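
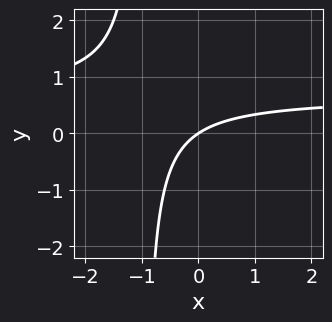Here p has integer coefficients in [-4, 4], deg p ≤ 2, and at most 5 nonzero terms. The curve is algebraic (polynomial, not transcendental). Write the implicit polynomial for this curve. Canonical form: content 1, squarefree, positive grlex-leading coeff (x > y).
3*x*y - 2*x + 3*y

1. Degree: a generic line meets the curve in up to 2 points, so deg p = 2.
2. Checking where it meets the axes: one y-axis crossing is at y = 0; one x-axis crossing is at x = 0.
3. Matching integer coefficients to the picture gives p.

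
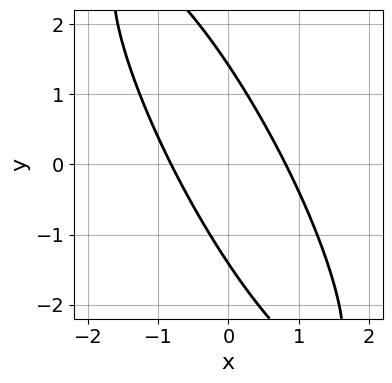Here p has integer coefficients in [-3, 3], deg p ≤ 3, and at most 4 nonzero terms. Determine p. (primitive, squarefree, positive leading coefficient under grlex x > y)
3*x^2 + 3*x*y + y^2 - 2

1. deg p = 2.
2. Solving for integer coefficients yields p as stated.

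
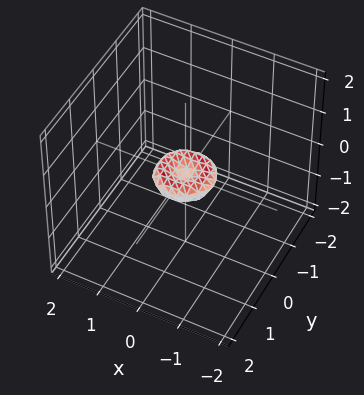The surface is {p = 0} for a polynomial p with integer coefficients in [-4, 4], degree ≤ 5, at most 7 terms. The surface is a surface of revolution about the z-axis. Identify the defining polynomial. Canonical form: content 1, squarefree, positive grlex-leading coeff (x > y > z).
2*x^4 + 4*x^2*y^2 + 2*y^4 - x^2 - y^2 + 3*z^2

(a) The degree is 4 — no degree-3 surface has this shape.
(b) Symmetries: rotational symmetry about the z-axis ⇒ p depends on x, y only through x² + y².
(c) Checking where it meets the axes: it meets the x-axis at x = 0 (among the integer gridlines); a circular section at z = 0 has radius between 0 and 1; one y-axis crossing is at y = 0.
(d) Fitting integer coefficients to these (and the overall shape) gives p.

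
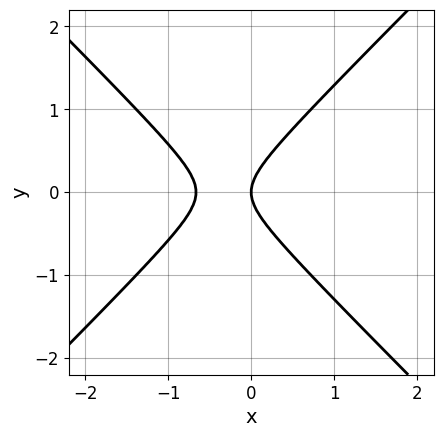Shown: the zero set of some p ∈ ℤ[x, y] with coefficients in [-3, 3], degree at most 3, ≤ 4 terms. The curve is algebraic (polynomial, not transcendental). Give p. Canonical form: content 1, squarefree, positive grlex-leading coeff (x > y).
1. deg p = 2. The shape is more complex than any degree-1 curve.
2. Symmetries: the y ↦ −y reflection is a symmetry, so y appears only in even powers.
3. Against the integer gridlines: it crosses the y-axis at the gridline y = 0; one x-axis crossing is at x = 0.
4. Fitting integer coefficients to these (and the overall shape) gives p.

3*x^2 - 3*y^2 + 2*x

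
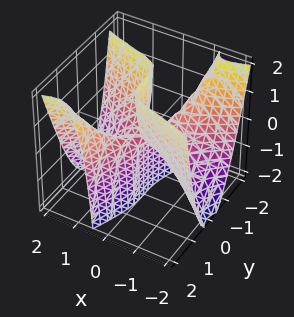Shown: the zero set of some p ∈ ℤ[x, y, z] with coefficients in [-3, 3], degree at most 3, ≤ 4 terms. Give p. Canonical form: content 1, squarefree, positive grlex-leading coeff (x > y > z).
x^3 - 3*x*y^2 + y^3 + 2*x*z

deg p = 3. A generic line meets the surface in up to 3 points.
From the visible intercepts: it crosses the x-axis at the gridline x = 0; it crosses the y-axis at the gridline y = 0.
Together with the visible shape, these determine p as stated. Check: (0, 0, 2) on the z-axis lies on the surface, and p(0, 0, 2) = 0. ✓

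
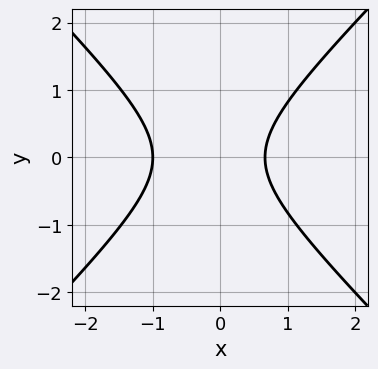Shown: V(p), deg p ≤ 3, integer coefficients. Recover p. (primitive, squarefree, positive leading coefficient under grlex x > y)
First, deg p = 2.
Then, symmetries: the y ↦ −y reflection is a symmetry, so y appears only in even powers.
Then, from the visible intercepts: no y-intercept at any integer in the box; it crosses the x-axis at the gridline x = -1.
Finally, solving for integer coefficients yields p as stated.

3*x^2 - 3*y^2 + x - 2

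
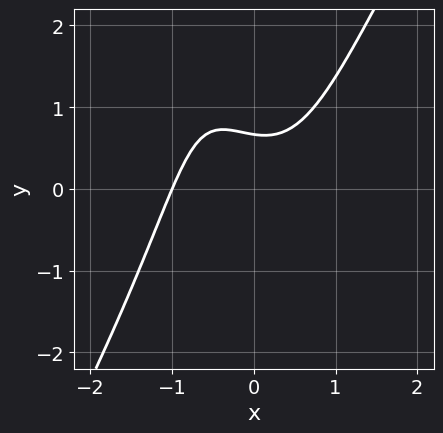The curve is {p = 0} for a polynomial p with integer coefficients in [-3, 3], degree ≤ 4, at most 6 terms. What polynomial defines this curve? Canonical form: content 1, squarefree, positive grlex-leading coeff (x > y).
(a) Degree: no degree-2 curve has this shape, so deg p = 3.
(b) From the visible intercepts: it crosses the x-axis at the gridline x = -1.
(c) Solving for integer coefficients yields p as stated.

3*x^3 - x*y^2 + x^2 - 3*y + 2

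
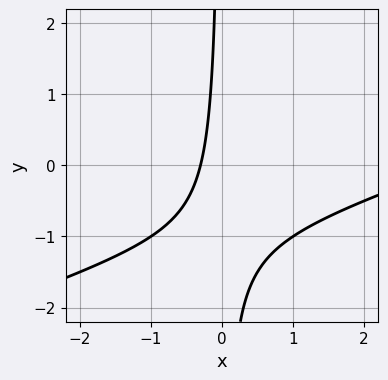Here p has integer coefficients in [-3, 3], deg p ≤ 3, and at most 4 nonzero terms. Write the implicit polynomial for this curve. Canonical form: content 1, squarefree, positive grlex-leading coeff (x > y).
(a) Degree: the shape is more complex than any degree-1 curve, so deg p = 2.
(b) From the axis intercepts and sections: no y-intercept at any integer in the box.
(c) Solving for integer coefficients yields p as stated.

x^2 - 3*x*y - 3*x - 1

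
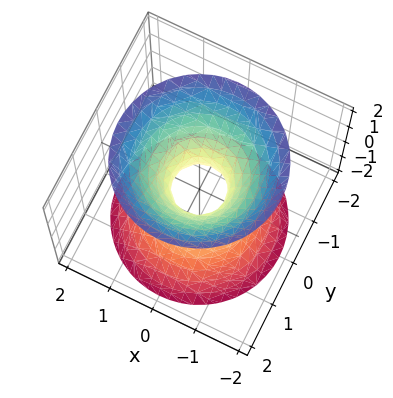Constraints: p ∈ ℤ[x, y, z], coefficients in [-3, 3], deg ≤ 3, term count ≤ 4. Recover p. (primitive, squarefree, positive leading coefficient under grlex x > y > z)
1. Degree: an hourglass — one-sheet hyperboloid; a quadric, so deg p = 2.
2. Symmetries: it's symmetric under z → −z, forcing even powers of z; rotational symmetry about the z-axis ⇒ p depends on x, y only through x² + y².
3. Observable constraints: a circular section at z = 1 has radius exactly 1; the surface avoids every integer z-axis point in the box.
4. Assembling these constraints gives the stated polynomial.

3*x^2 + 3*y^2 - 2*z^2 - 1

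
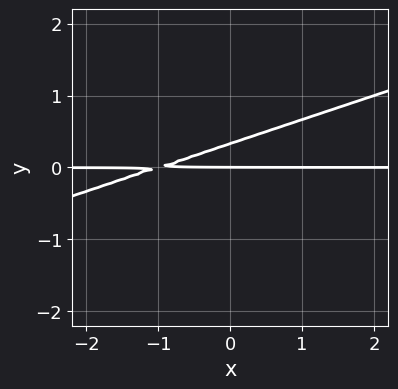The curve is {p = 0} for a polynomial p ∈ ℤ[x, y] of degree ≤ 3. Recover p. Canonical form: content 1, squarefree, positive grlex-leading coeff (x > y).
Degree: a generic line meets the curve in up to 2 points, so deg p = 2.
From the visible intercepts: it crosses the y-axis at the gridline y = 0; the visible x-axis segment lies entirely on the curve.
Assembling these constraints gives the stated polynomial.

x*y - 3*y^2 + y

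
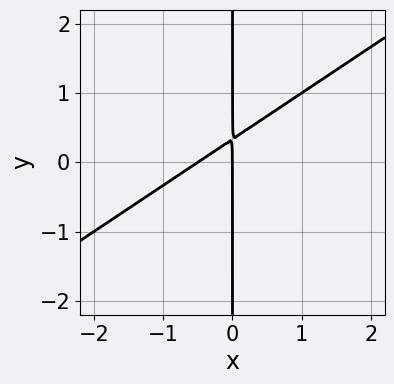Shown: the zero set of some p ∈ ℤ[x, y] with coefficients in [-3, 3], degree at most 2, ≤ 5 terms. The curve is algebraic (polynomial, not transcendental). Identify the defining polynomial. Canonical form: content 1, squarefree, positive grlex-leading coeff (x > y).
1. Degree: a generic line meets the curve in up to 2 points, so deg p = 2.
2. Observable constraints: every point of the y-axis in the box is on the curve; it crosses the x-axis at the gridline x = 0.
3. The integer polynomial consistent with all of this is the stated p.

2*x^2 - 3*x*y + x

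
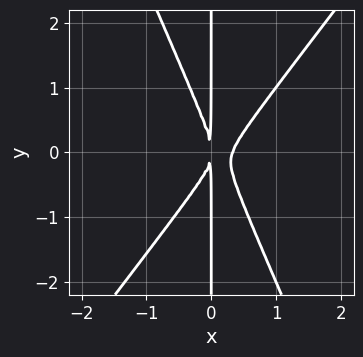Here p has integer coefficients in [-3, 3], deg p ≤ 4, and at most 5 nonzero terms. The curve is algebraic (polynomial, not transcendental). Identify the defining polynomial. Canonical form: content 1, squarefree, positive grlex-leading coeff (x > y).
3*x^3 - x^2*y - x*y^2 - x^2

The degree is 3 — the shape is more complex than any degree-2 curve.
From the visible intercepts: every point of the y-axis in the box is on the curve.
Fitting integer coefficients to these (and the overall shape) gives p.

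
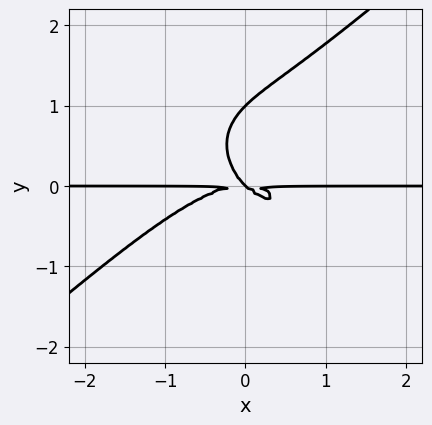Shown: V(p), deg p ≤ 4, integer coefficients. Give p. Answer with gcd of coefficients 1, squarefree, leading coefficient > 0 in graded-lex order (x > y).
2*x^3*y - 3*y^4 + 3*x*y^2 + 3*y^3

(a) The degree is 4 — no degree-3 curve has this shape.
(b) Checking where it meets the axes: the visible x-axis segment lies entirely on the curve; among the integer gridlines, it crosses the y-axis at y ∈ {0, 1}.
(c) Solving for integer coefficients yields p as stated.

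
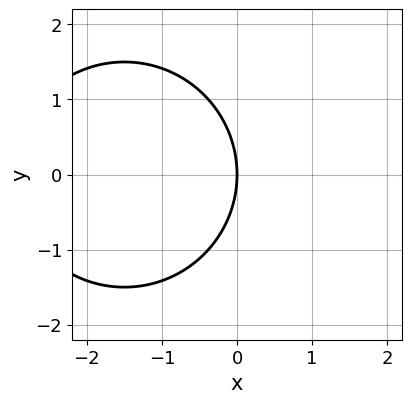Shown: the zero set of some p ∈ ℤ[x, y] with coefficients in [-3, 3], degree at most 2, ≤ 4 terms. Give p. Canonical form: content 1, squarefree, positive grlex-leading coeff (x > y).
1. The degree is 2 — no degree-1 curve has this shape.
2. Symmetries: it's symmetric under y → −y, forcing even powers of y.
3. Checking where it meets the axes: it meets the y-axis at y = 0 (among the integer gridlines); one x-axis crossing is at x = 0.
4. Together with the visible shape, these determine p as stated.

x^2 + y^2 + 3*x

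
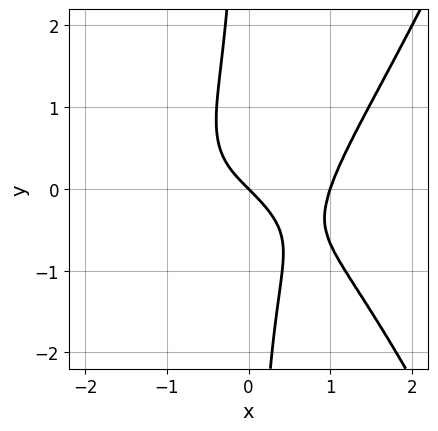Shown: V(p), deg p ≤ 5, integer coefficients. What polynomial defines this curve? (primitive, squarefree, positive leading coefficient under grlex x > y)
2*x^4 - 3*x*y^2 - 2*x - 2*y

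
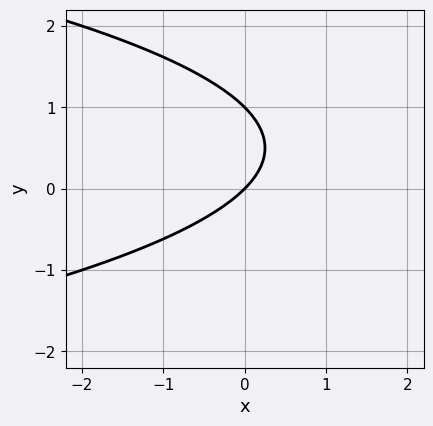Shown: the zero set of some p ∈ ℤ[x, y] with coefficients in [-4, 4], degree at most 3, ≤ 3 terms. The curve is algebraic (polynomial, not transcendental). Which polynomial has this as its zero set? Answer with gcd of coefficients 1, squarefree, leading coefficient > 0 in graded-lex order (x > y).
y^2 + x - y

1. The degree is 2 — the shape is more complex than any degree-1 curve.
2. From the axis intercepts and sections: the y-axis gridline crossings are at y ∈ {0, 1}; it crosses the x-axis at the gridline x = 0.
3. Putting this together gives p.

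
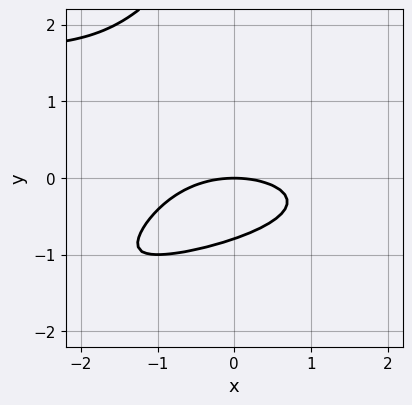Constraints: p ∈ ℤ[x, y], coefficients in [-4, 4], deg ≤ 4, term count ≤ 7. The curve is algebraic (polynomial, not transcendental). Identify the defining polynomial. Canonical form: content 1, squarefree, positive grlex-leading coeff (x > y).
2*x*y^2 - y^3 + x^2 + 3*y^2 + 3*y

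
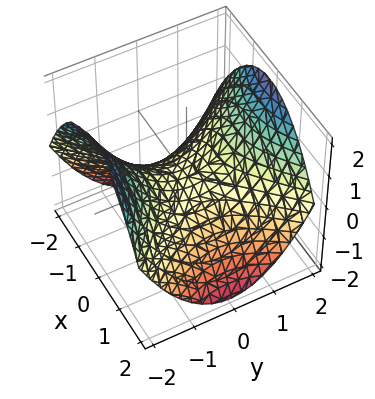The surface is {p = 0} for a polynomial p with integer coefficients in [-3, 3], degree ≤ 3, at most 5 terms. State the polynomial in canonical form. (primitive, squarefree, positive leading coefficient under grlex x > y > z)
x^2 - y^2 + 2*z

First, deg p = 2. A hyperbolic paraboloid; a quadric.
Next, symmetries: mirror symmetry y ↦ −y ⇒ only even powers of y; it's symmetric under x → −x, forcing even powers of x.
Next, checking where it meets the axes: it meets the y-axis at y = 0 (among the integer gridlines); it crosses the z-axis at the gridline z = 0; one x-axis crossing is at x = 0.
Finally, putting this together gives p.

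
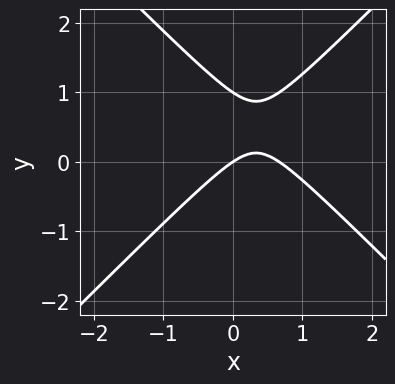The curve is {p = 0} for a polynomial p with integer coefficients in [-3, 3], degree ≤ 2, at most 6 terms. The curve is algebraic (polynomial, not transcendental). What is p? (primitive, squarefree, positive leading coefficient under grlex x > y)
3*x^2 - 3*y^2 - 2*x + 3*y

(a) Degree: no degree-1 curve has this shape, so deg p = 2.
(b) Checking where it meets the axes: it meets the x-axis at x = 0 (among the integer gridlines); the y-axis gridline crossings are at y ∈ {0, 1}.
(c) These observations pin down the coefficients.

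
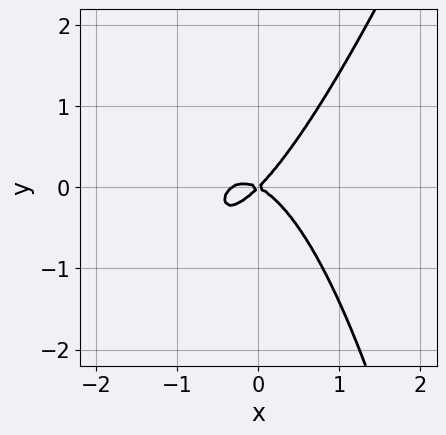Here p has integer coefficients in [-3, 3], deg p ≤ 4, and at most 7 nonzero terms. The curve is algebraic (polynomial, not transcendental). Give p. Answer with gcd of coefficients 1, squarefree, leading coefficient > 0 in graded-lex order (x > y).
3*x^3 - x^2*y + x^2 + x*y - 2*y^2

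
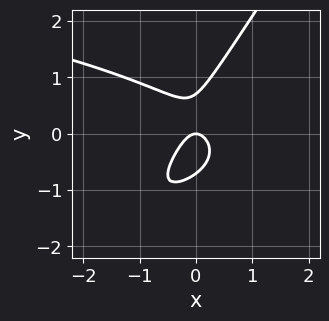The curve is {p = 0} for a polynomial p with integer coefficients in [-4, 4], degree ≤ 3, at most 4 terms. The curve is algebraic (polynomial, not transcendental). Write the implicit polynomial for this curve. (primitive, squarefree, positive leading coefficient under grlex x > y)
3*x*y^2 - 2*y^3 + 3*x^2 + y

The degree is 3 — no degree-2 curve has this shape.
Observable constraints: it meets the x-axis at x = 0 (among the integer gridlines); it meets the y-axis at y = 0 (among the integer gridlines).
Fitting integer coefficients to these (and the overall shape) gives p.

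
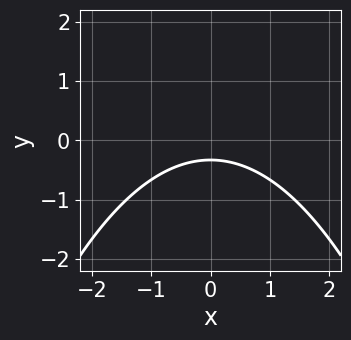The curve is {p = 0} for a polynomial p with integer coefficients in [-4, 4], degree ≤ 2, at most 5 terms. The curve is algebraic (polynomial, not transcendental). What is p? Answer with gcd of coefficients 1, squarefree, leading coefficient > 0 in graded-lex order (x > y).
The degree is 2 — no degree-1 curve has this shape.
Symmetries: the x ↦ −x reflection is a symmetry, so x appears only in even powers.
Reading off the gridlines: it misses every integer gridline on the x-axis.
These observations pin down the coefficients.

x^2 + 3*y + 1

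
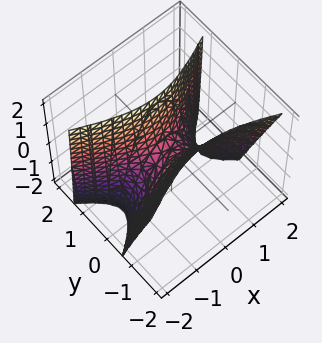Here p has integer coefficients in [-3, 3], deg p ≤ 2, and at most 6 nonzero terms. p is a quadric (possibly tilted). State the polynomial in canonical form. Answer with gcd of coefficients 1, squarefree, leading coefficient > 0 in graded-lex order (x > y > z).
1. deg p = 2. No degree-1 surface has this shape.
2. From the axis intercepts and sections: one y-axis crossing is at y = 0; it meets the z-axis at z = 0 (among the integer gridlines).
3. These observations pin down the coefficients.

x^2 - 3*y^2 - y*z + z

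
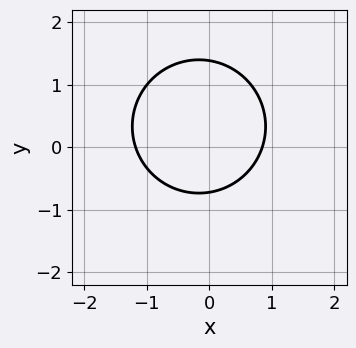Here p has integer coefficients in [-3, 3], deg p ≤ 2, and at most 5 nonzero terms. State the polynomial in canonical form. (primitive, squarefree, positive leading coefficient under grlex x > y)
3*x^2 + 3*y^2 + x - 2*y - 3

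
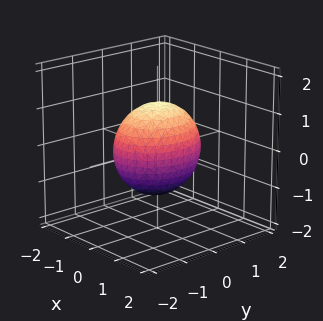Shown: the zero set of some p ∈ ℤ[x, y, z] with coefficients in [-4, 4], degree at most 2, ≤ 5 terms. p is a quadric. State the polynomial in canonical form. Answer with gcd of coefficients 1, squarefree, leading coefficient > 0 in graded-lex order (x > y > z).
Degree: a closed, bounded, convex surface; a quadric, so deg p = 2.
Symmetries: the z ↦ −z reflection is a symmetry, so z appears only in even powers; it's symmetric under x → −x, forcing even powers of x; mirror symmetry y ↦ −y ⇒ only even powers of y.
Checking where it meets the axes: among the integer gridlines, it crosses the x-axis at x ∈ {-1, 1}.
These observations pin down the coefficients.

3*x^2 + 2*y^2 + 2*z^2 - 3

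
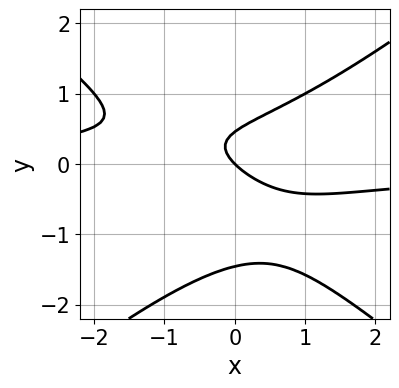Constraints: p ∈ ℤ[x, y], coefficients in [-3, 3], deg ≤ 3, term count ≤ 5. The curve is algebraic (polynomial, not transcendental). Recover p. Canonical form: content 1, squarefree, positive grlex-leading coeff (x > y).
2*x^2*y - 3*y^3 - 3*y^2 + 2*x + 2*y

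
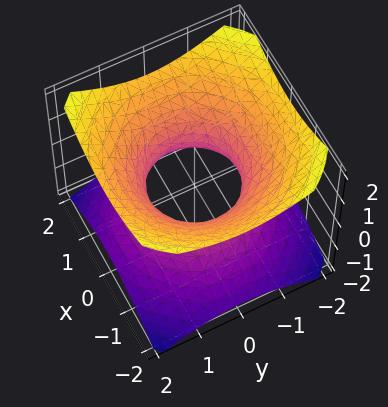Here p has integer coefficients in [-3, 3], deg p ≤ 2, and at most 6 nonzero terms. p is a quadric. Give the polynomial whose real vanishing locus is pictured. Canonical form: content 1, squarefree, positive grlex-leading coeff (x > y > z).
First, the degree is 2 — an hourglass — one-sheet hyperboloid; a quadric.
Then, symmetries: mirror symmetry z ↦ −z ⇒ only even powers of z; the z-axis is an axis of rotation, so x and y enter only as x² + y².
Next, reading off the gridlines: among the integer gridlines, it crosses the y-axis at y ∈ {-1, 1}; the x-axis gridline crossings are at x ∈ {-1, 1}; a circular section at z = -1 has radius between 1 and 2.
Finally, assembling these constraints gives the stated polynomial.

2*x^2 + 2*y^2 - 3*z^2 - 2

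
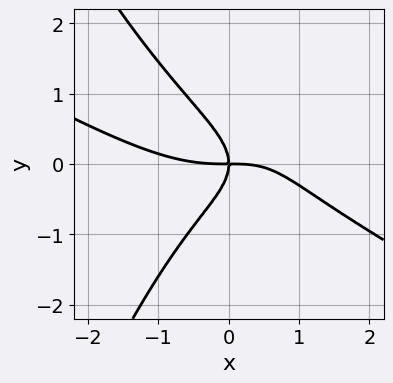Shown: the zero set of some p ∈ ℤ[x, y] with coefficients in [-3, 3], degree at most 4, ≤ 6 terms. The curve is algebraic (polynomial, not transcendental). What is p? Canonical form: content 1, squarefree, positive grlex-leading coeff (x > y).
x^4 + 2*x^3*y - 2*x^2*y + 3*y^3 + 3*x*y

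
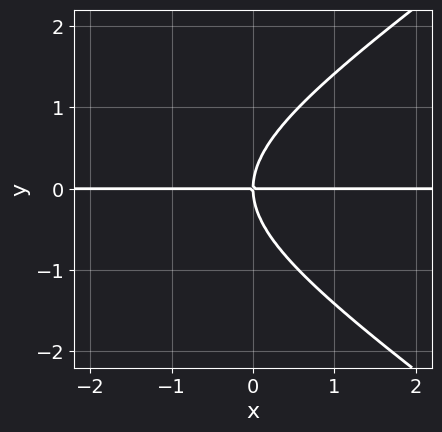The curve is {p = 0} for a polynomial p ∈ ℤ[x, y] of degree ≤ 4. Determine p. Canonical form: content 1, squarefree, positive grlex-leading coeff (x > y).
deg p = 3.
Observable constraints: every point of the x-axis in the box is on the curve; one y-axis crossing is at y = 0.
Matching integer coefficients to the picture gives p.

x^2*y - 2*y^3 + 3*x*y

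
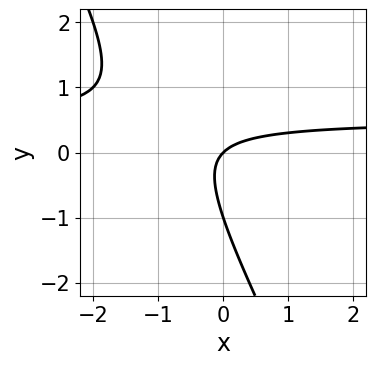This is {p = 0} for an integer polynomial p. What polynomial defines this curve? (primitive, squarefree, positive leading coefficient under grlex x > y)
2*x*y + y^2 - x + y

Degree: a generic line meets the curve in up to 2 points, so deg p = 2.
Reading off the gridlines: the y-axis gridline crossings are at y ∈ {-1, 0}; one x-axis crossing is at x = 0.
Solving for integer coefficients yields p as stated.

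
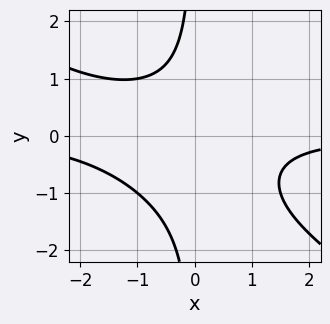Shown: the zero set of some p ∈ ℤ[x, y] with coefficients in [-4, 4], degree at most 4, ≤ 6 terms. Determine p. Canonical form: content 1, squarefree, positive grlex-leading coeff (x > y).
1. deg p = 3. A generic line meets the curve in up to 3 points.
2. From the axis intercepts and sections: the curve avoids every integer x-axis point in the box; the curve avoids every integer y-axis point in the box.
3. Together with the visible shape, these determine p as stated.

2*x^2*y + 3*x*y^2 + 2*x*y + 3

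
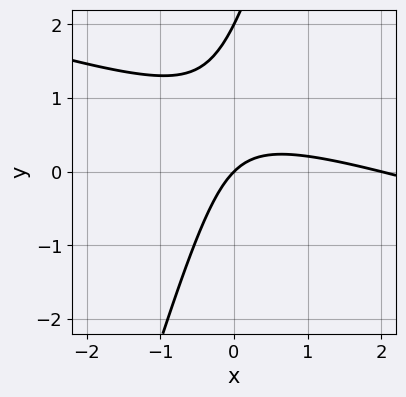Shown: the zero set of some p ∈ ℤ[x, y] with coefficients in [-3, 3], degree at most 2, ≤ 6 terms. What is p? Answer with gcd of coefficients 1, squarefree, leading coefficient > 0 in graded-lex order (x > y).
1. Degree: the shape is more complex than any degree-1 curve, so deg p = 2.
2. Against the integer gridlines: the y-axis gridline crossings are at y ∈ {0, 2}; among the integer gridlines, it crosses the x-axis at x ∈ {0, 2}.
3. The integer polynomial consistent with all of this is the stated p.

x^2 + 3*x*y - y^2 - 2*x + 2*y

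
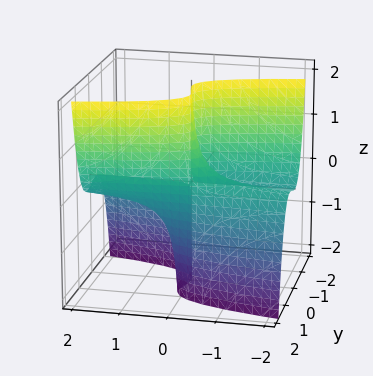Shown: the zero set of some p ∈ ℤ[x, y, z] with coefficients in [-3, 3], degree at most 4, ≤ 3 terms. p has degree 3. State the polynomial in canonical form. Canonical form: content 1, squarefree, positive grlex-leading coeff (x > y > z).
The degree is 3 — the shape is more complex than any degree-2 surface.
Reading off the gridlines: every point of the x-axis in the box is on the surface; every point of the z-axis in the box is on the surface; it crosses the y-axis at the gridline y = 1.
Fitting integer coefficients to these (and the overall shape) gives p.

2*y^3 - x*z - 2*y^2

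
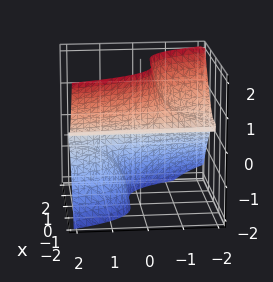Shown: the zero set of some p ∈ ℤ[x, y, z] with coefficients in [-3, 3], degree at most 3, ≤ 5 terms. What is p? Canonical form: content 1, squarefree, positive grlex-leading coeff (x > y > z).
3*x^3 + 3*y*z^2 - x^2 + 2*z

First, deg p = 3. No degree-2 surface has this shape.
Then, observable constraints: it meets the z-axis at z = 0 (among the integer gridlines); one x-axis crossing is at x = 0; every point of the y-axis in the box is on the surface.
Finally, the integer polynomial consistent with all of this is the stated p.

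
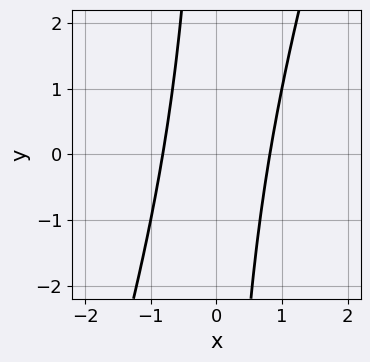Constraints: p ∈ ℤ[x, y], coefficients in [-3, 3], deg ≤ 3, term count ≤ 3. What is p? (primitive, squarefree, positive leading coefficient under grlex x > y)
3*x^2 - x*y - 2

The degree is 2 — a generic line meets the curve in up to 2 points.
Reading off the gridlines: the curve avoids every integer y-axis point in the box.
Fitting integer coefficients to these (and the overall shape) gives p.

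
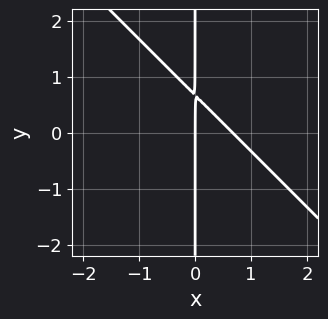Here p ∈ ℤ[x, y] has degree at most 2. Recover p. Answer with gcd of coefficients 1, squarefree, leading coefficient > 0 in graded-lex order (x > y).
First, the degree is 2 — a generic line meets the curve in up to 2 points.
Then, checking where it meets the axes: it meets the x-axis at x = 0 (among the integer gridlines); the visible y-axis segment lies entirely on the curve.
Finally, assembling these constraints gives the stated polynomial.

3*x^2 + 3*x*y - 2*x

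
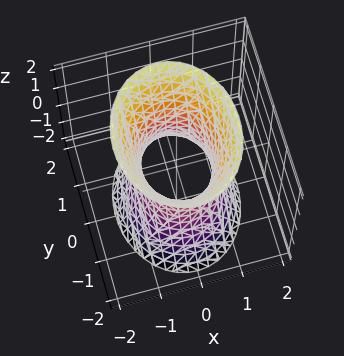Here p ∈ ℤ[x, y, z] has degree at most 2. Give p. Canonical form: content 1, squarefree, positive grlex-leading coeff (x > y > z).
3*x^2 + 2*y^2 - z^2 - 2

(a) The degree is 2 — one connected sheet with a waist; a quadric.
(b) Symmetries: the y ↦ −y reflection is a symmetry, so y appears only in even powers; mirror symmetry z ↦ −z ⇒ only even powers of z; mirror symmetry x ↦ −x ⇒ only even powers of x.
(c) Reading off the gridlines: among the integer gridlines, it crosses the y-axis at y ∈ {-1, 1}; no z-intercept at any integer in the box.
(d) Putting this together gives p.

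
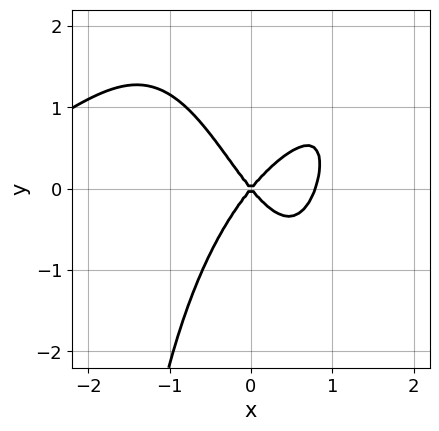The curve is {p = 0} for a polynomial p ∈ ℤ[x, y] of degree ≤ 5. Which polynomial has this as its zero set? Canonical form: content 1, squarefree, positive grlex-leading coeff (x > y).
x^4 - 2*x^3*y + 3*x^3 - 3*x^2 + 2*y^2

1. Degree: no degree-3 curve has this shape, so deg p = 4.
2. From the visible intercepts: it crosses the y-axis at the gridline y = 0; it meets the x-axis at x = 0 (among the integer gridlines).
3. Together with the visible shape, these determine p as stated.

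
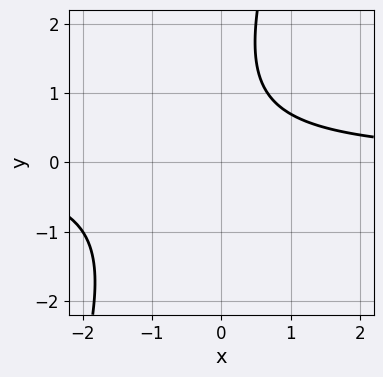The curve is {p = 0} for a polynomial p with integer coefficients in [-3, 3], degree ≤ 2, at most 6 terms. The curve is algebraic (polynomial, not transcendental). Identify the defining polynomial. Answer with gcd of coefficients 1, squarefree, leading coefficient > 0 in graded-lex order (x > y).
3*x*y - y^2 + 2*y - 3

deg p = 2.
Against the integer gridlines: the curve avoids every integer y-axis point in the box; the curve avoids every integer x-axis point in the box.
Matching integer coefficients to the picture gives p.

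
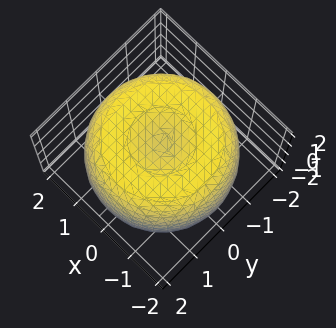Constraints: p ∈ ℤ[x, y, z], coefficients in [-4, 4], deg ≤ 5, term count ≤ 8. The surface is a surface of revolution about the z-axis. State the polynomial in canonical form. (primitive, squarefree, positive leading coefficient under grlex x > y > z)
x^4 + 2*x^2*y^2 + y^4 - 3*x^2 - 3*y^2 + 2*z^2 - 3

1. deg p = 4. No degree-3 surface has this shape.
2. Symmetries: the surface is invariant under rotation about z: p = q(x² + y², z).
3. Reading off the gridlines: a circular section at z = -1 has radius between 1 and 2.
4. Matching integer coefficients to the picture gives p.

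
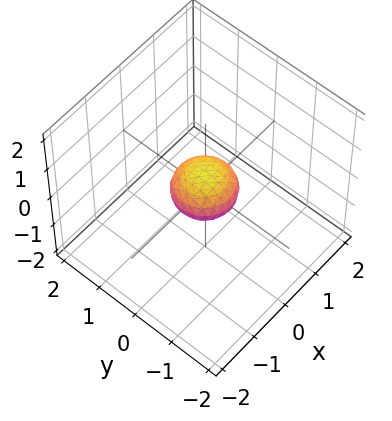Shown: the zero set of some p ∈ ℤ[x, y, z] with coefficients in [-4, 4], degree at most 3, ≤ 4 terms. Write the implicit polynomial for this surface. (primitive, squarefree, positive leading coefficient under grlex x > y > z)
2*x^2 + 2*y^2 + 3*z^2 - 1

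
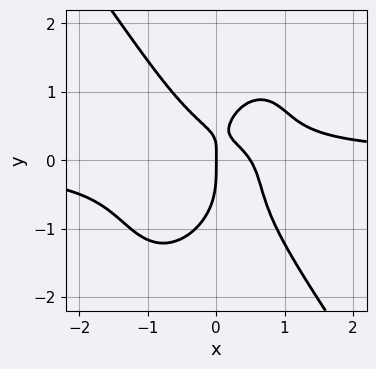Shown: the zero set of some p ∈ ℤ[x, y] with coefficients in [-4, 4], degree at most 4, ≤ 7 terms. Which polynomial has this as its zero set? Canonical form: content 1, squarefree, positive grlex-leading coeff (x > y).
1. The degree is 4 — a generic line meets the curve in up to 4 points.
2. Against the integer gridlines: it meets the y-axis at y = 0 (among the integer gridlines); it crosses the x-axis at the gridline x = 0.
3. Putting this together gives p.

3*x^3*y + y^4 - 2*x^2 - 2*x*y + x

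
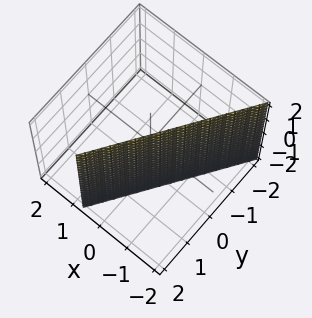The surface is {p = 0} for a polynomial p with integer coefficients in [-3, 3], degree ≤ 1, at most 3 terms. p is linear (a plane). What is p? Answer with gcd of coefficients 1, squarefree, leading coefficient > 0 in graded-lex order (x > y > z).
3*x - 2*y + 2

deg p = 1. Every cross-section is a straight line — this is a plane.
Observable constraints: it misses every integer gridline on the z-axis; it meets the y-axis at y = 1 (among the integer gridlines).
Together with the visible shape, these determine p as stated.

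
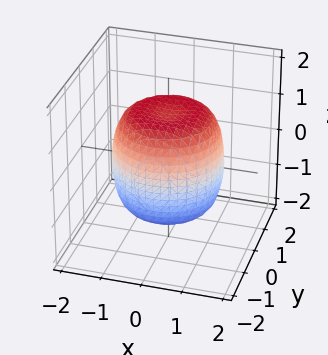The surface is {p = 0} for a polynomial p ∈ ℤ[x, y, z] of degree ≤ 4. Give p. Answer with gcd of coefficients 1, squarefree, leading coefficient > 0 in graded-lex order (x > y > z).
deg p = 4.
By symmetry, every cross-section ⟂ z is a circle, so x, y appear only via x² + y².
Observable constraints: a circular section at z = -1 has radius between 1 and 2.
The integer polynomial consistent with all of this is the stated p.

2*x^4 + 4*x^2*y^2 + 2*y^4 - 2*x^2 - 2*y^2 + 2*z^2 - 3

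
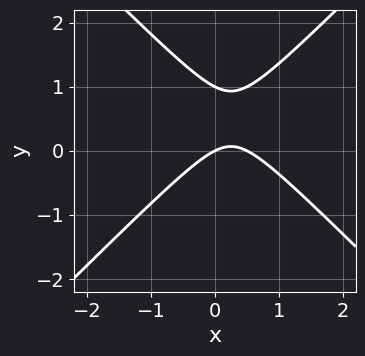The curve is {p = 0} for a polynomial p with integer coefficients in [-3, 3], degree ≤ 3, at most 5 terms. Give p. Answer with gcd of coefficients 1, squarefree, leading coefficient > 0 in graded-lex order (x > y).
2*x^2 - 2*y^2 - x + 2*y

1. deg p = 2. The shape is more complex than any degree-1 curve.
2. Observable constraints: the y-axis gridline crossings are at y ∈ {0, 1}; one x-axis crossing is at x = 0.
3. The integer polynomial consistent with all of this is the stated p.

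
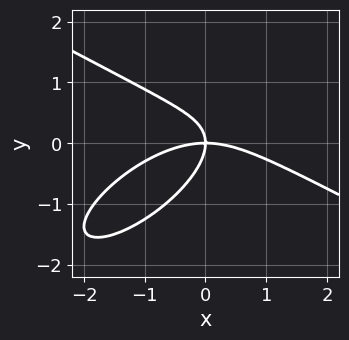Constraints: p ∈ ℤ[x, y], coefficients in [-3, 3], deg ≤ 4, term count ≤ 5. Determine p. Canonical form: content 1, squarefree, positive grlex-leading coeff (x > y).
1. deg p = 3. The shape is more complex than any degree-2 curve.
2. Against the integer gridlines: it crosses the y-axis at the gridline y = 0; one x-axis crossing is at x = 0.
3. The integer polynomial consistent with all of this is the stated p.

x^3 - 2*x*y^2 + 3*y^3 + 3*x*y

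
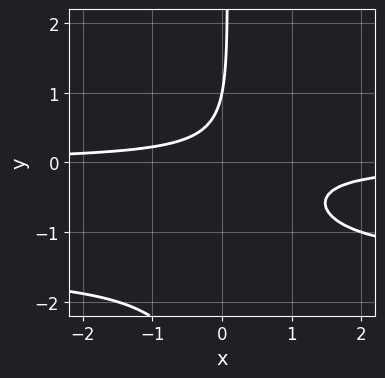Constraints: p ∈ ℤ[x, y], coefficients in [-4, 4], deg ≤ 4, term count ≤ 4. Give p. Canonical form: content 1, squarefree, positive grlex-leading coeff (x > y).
The degree is 3 — the shape is more complex than any degree-2 curve.
From the visible intercepts: one y-axis crossing is at y = 1; it misses every integer gridline on the x-axis.
These observations pin down the coefficients.

2*x*y^2 + 3*x*y - y + 1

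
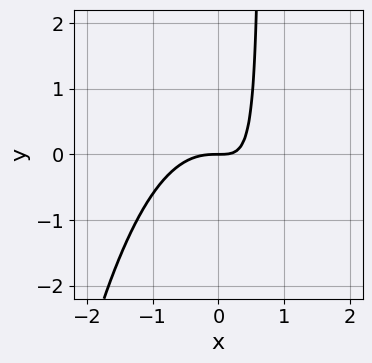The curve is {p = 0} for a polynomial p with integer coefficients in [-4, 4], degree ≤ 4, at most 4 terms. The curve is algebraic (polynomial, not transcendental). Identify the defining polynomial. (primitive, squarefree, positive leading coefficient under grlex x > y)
3*x^3 + 3*x*y - 2*y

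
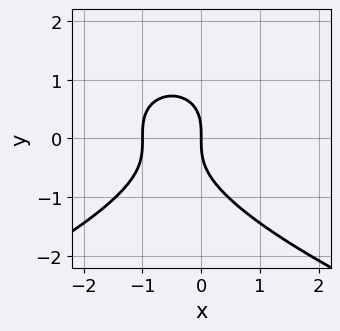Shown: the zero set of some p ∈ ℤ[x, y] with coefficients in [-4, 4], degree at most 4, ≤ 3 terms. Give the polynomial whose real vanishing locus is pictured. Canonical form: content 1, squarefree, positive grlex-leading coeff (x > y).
First, the degree is 3 — a generic line meets the curve in up to 3 points.
Then, from the visible intercepts: among the integer gridlines, it crosses the x-axis at x ∈ {-1, 0}; one y-axis crossing is at y = 0.
Finally, solving for integer coefficients yields p as stated.

2*y^3 + 3*x^2 + 3*x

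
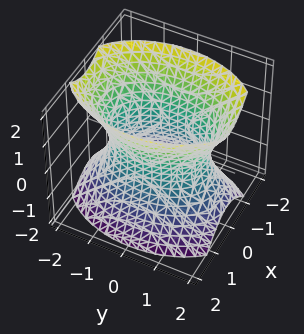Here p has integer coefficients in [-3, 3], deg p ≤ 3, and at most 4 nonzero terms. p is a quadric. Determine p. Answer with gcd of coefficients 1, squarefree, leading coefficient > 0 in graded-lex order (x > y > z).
The degree is 2 — one connected sheet with a waist; a quadric.
Symmetries: it's symmetric under y → −y, forcing even powers of y; the z ↦ −z reflection is a symmetry, so z appears only in even powers; it's symmetric under x → −x, forcing even powers of x.
Observable constraints: the surface avoids every integer z-axis point in the box; the x-axis gridline crossings are at x ∈ {-1, 1}.
Putting this together gives p.

2*x^2 + y^2 - z^2 - 2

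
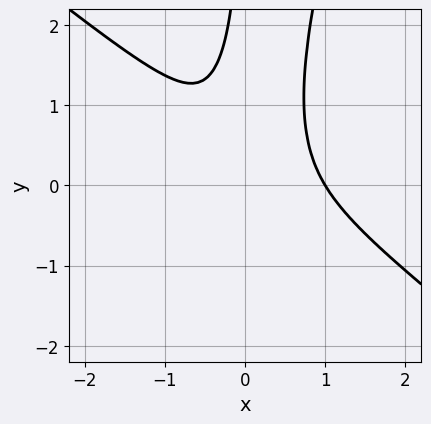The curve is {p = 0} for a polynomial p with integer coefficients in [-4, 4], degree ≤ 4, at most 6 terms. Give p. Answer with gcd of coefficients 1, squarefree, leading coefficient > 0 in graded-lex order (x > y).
1. deg p = 3. No degree-2 curve has this shape.
2. Reading off the gridlines: the curve avoids every integer y-axis point in the box; one x-axis crossing is at x = 1.
3. Together with the visible shape, these determine p as stated.

3*x^3 + 3*x^2*y - x*y^2 - 2*x^2 - 1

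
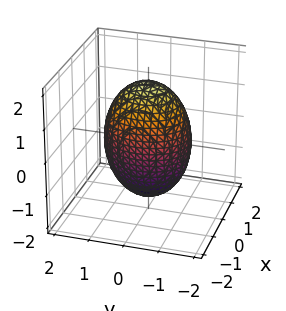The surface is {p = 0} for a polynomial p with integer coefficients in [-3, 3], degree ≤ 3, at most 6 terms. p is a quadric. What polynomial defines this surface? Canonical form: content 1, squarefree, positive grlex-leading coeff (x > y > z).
3*x^2 + 2*y^2 + z^2 - 3

First, deg p = 2. Bounded and convex; a quadric.
Next, symmetries: mirror symmetry x ↦ −x ⇒ only even powers of x; mirror symmetry y ↦ −y ⇒ only even powers of y; mirror symmetry z ↦ −z ⇒ only even powers of z.
Then, checking where it meets the axes: the x-axis gridline crossings are at x ∈ {-1, 1}.
Finally, assembling these constraints gives the stated polynomial.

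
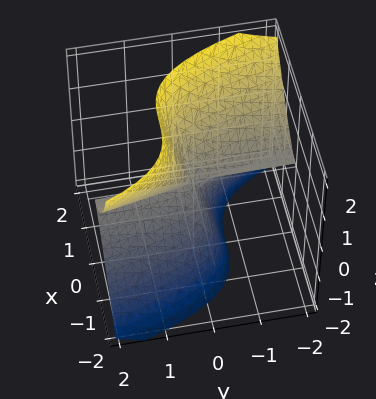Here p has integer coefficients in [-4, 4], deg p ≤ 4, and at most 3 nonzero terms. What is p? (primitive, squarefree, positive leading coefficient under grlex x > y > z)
(a) deg p = 3.
(b) Reading off the gridlines: it meets the z-axis at z = 0 (among the integer gridlines); the visible y-axis segment lies entirely on the surface; it crosses the x-axis at the gridline x = 0.
(c) Solving for integer coefficients yields p as stated.

3*x^3 + 3*y*z^2 - z^3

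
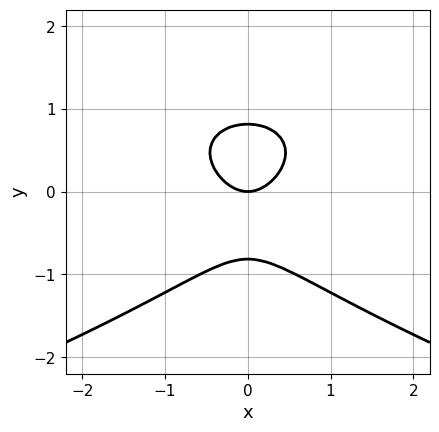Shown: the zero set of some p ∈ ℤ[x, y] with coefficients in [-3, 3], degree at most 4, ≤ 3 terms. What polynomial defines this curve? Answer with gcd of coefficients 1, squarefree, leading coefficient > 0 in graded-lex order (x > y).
1. The degree is 3 — the shape is more complex than any degree-2 curve.
2. Symmetries: the x ↦ −x reflection is a symmetry, so x appears only in even powers.
3. From the axis intercepts and sections: one y-axis crossing is at y = 0; one x-axis crossing is at x = 0.
4. Together with the visible shape, these determine p as stated.

3*y^3 + 3*x^2 - 2*y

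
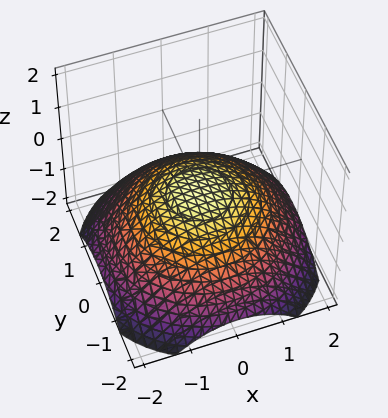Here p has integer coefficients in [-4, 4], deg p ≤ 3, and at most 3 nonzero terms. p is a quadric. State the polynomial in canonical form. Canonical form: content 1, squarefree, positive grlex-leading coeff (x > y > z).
x^2 + y^2 + 3*z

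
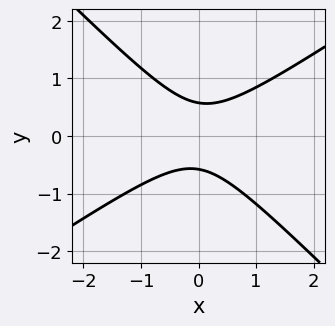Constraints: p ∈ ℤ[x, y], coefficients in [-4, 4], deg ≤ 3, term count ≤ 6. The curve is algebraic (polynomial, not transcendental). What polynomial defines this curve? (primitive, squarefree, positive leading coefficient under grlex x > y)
1. The degree is 2 — a generic line meets the curve in up to 2 points.
2. Reading off the gridlines: the curve avoids every integer x-axis point in the box.
3. Fitting integer coefficients to these (and the overall shape) gives p.

2*x^2 - x*y - 3*y^2 + 1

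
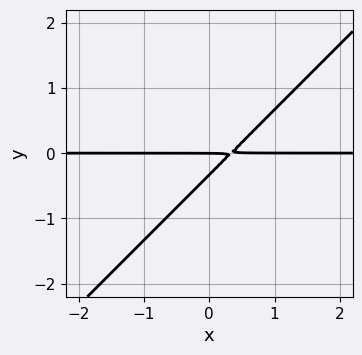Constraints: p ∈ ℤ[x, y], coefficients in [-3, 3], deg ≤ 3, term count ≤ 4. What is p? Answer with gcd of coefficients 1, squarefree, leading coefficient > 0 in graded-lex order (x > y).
3*x*y - 3*y^2 - y

Degree: no degree-1 curve has this shape, so deg p = 2.
Against the integer gridlines: it meets the y-axis at y = 0 (among the integer gridlines); the visible x-axis segment lies entirely on the curve.
Matching integer coefficients to the picture gives p.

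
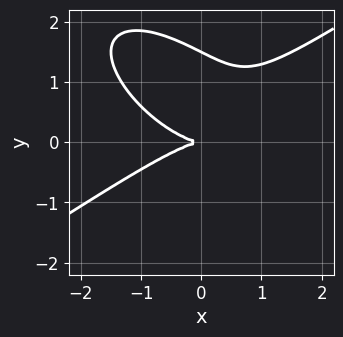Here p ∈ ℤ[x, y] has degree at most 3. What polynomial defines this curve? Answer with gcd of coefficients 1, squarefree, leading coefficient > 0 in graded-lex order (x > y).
1. The degree is 3 — a generic line meets the curve in up to 3 points.
2. Reading off the gridlines: it meets the x-axis at x = 0 (among the integer gridlines); it meets the y-axis at y = 0 (among the integer gridlines).
3. Together with the visible shape, these determine p as stated.

x^3 - x*y^2 - 2*y^3 + 3*y^2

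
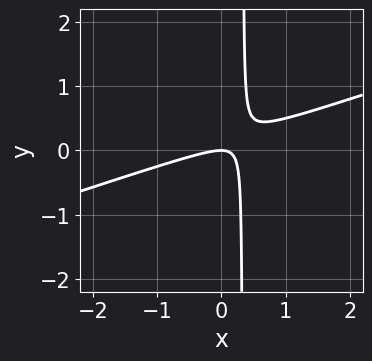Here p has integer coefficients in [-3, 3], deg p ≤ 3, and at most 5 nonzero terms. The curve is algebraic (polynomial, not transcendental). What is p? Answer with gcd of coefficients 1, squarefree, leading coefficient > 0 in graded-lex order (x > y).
First, degree: no degree-1 curve has this shape, so deg p = 2.
Next, observable constraints: it crosses the y-axis at the gridline y = 0; it crosses the x-axis at the gridline x = 0.
Finally, solving for integer coefficients yields p as stated.

x^2 - 3*x*y + y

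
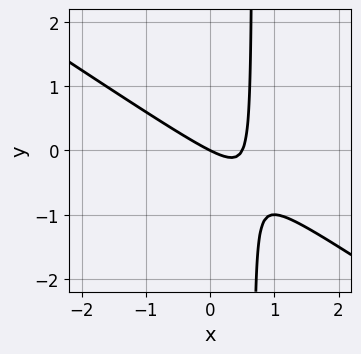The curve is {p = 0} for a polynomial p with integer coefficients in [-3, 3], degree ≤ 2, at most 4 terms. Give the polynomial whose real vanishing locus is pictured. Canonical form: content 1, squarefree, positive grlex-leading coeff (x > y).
2*x^2 + 3*x*y - x - 2*y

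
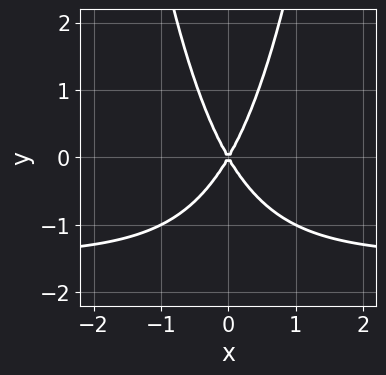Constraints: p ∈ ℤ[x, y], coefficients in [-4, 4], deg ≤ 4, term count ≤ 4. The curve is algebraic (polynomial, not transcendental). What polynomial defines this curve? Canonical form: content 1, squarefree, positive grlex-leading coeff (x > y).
2*x^2*y + 3*x^2 - y^2

First, the degree is 3 — a generic line meets the curve in up to 3 points.
Then, symmetries: it's symmetric under x → −x, forcing even powers of x.
Then, against the integer gridlines: it meets the x-axis at x = 0 (among the integer gridlines); one y-axis crossing is at y = 0.
Finally, putting this together gives p.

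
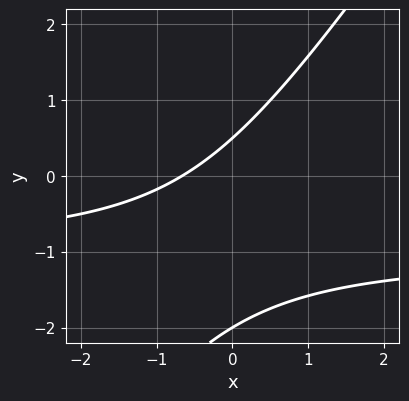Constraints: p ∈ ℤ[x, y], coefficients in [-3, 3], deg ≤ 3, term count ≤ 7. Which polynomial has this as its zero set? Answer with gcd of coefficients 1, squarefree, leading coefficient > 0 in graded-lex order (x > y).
3*x*y - 2*y^2 + 3*x - 3*y + 2

First, the degree is 2 — the shape is more complex than any degree-1 curve.
Then, observable constraints: one y-axis crossing is at y = -2.
Finally, putting this together gives p.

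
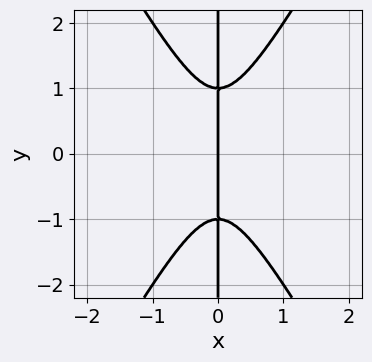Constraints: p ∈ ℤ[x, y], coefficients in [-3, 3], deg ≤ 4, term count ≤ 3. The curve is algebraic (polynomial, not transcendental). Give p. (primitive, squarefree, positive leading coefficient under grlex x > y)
Degree: a generic line meets the curve in up to 3 points, so deg p = 3.
Symmetries: mirror symmetry y ↦ −y ⇒ only even powers of y.
From the visible intercepts: it meets the x-axis at x = 0 (among the integer gridlines); every point of the y-axis in the box is on the curve.
Together with the visible shape, these determine p as stated.

3*x^3 - x*y^2 + x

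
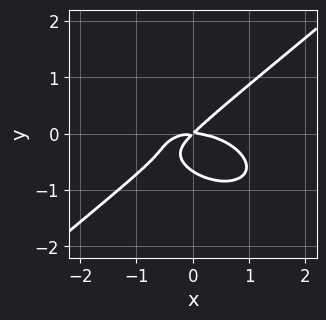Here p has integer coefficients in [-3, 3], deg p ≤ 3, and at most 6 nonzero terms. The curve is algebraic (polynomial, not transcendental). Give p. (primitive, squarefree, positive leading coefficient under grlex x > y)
x^3 + x*y^2 - 3*y^3 + 2*x*y - 2*y^2

First, deg p = 3.
Next, observable constraints: one y-axis crossing is at y = 0; it meets the x-axis at x = 0 (among the integer gridlines).
Finally, matching integer coefficients to the picture gives p.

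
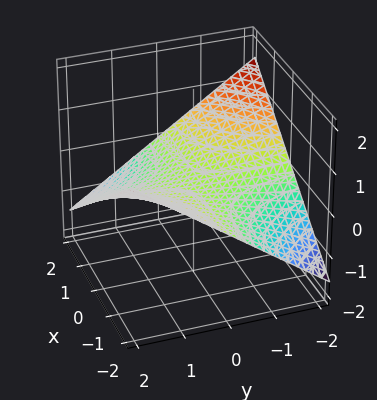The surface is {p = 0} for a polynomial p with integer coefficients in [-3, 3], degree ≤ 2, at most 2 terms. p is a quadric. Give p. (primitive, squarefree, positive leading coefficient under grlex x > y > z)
1. deg p = 2. A saddle surface; a quadric.
2. Reading off the gridlines: it meets the z-axis at z = 0 (among the integer gridlines); the visible y-axis segment lies entirely on the surface; the visible x-axis segment lies entirely on the surface.
3. These observations pin down the coefficients.

x*y + 3*z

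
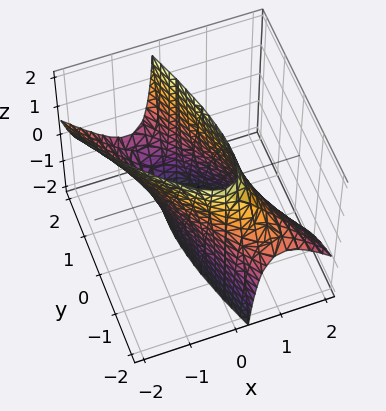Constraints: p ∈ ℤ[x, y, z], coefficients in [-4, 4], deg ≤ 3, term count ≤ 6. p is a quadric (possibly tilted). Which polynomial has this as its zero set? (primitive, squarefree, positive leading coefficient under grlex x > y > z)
3*x^2 + 3*x*y + 2*x*z + y^2 - 2

First, degree: a generic line meets the surface in up to 2 points, so deg p = 2.
Next, from the axis intercepts and sections: no z-intercept at any integer in the box.
Finally, these observations pin down the coefficients.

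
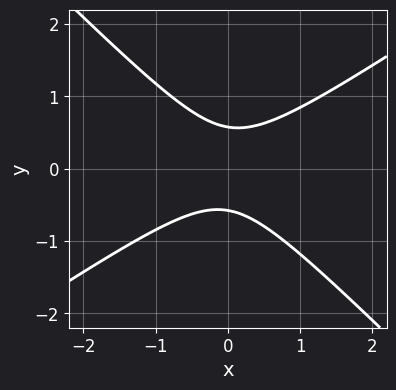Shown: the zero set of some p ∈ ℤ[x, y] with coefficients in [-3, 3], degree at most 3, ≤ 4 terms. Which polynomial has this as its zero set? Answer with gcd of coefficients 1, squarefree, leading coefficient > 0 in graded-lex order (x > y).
2*x^2 - x*y - 3*y^2 + 1

First, deg p = 2.
Then, observable constraints: the curve avoids every integer x-axis point in the box.
Finally, these observations pin down the coefficients.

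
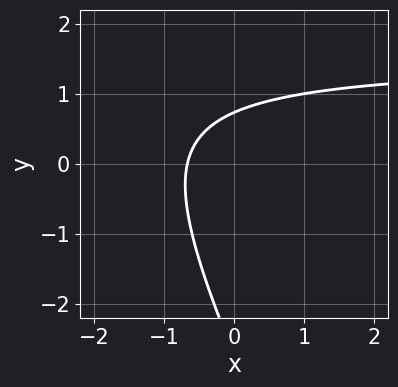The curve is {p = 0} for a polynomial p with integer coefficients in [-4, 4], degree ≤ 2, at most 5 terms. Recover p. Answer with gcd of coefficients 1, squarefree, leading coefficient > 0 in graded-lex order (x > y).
2*x*y + y^2 - 3*x + 2*y - 2

deg p = 2. No degree-1 curve has this shape.
Solving for integer coefficients yields p as stated.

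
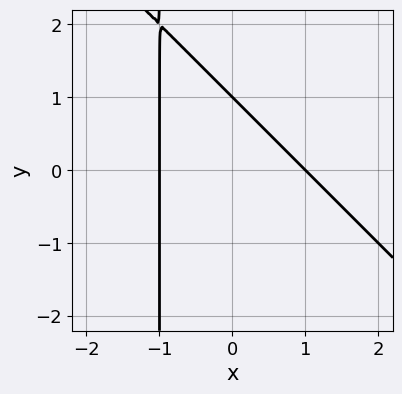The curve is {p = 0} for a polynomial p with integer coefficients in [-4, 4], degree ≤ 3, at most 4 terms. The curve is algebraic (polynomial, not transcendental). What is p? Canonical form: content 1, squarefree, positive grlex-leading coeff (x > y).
x^2 + x*y + y - 1

Degree: no degree-1 curve has this shape, so deg p = 2.
From the visible intercepts: it meets the y-axis at y = 1 (among the integer gridlines); among the integer gridlines, it crosses the x-axis at x ∈ {-1, 1}.
Matching integer coefficients to the picture gives p.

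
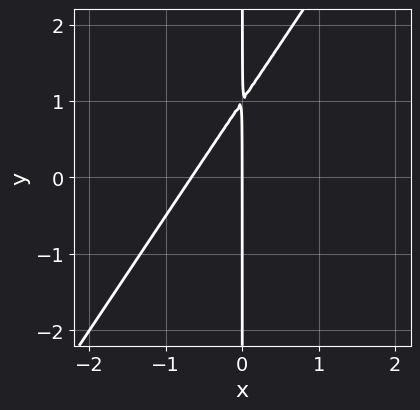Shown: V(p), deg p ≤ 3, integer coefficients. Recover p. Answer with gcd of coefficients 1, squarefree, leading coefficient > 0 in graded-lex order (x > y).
(a) deg p = 2.
(b) Reading off the gridlines: the visible y-axis segment lies entirely on the curve; it meets the x-axis at x = 0 (among the integer gridlines).
(c) The integer polynomial consistent with all of this is the stated p.

3*x^2 - 2*x*y + 2*x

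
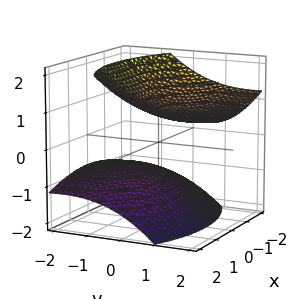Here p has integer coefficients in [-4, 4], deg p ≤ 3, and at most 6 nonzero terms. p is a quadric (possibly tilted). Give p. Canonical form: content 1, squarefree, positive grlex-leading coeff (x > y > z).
x^2 + y^2 - 3*y*z - 3*z^2 + 3

(a) I count 2 distinct pieces. Treating them together as one polynomial.
(b) Degree: the shape is more complex than any degree-1 surface, so deg p = 2.
(c) Observable constraints: it misses every integer gridline on the x-axis; the surface avoids every integer y-axis point in the box; the z-axis gridline crossings are at z ∈ {-1, 1}.
(d) Matching integer coefficients to the picture gives p.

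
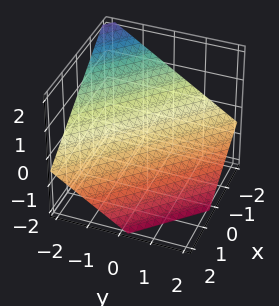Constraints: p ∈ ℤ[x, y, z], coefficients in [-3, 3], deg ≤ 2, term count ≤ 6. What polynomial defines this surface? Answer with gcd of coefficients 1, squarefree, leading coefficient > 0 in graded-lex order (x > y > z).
2*x + 2*y + 3*z + 2

(a) The degree is 1 — the surface is flat (a plane).
(b) Against the integer gridlines: one y-axis crossing is at y = -1; one x-axis crossing is at x = -1.
(c) Matching integer coefficients to the picture gives p.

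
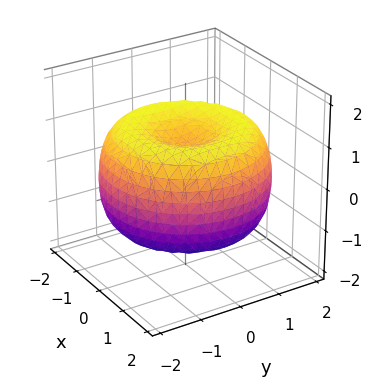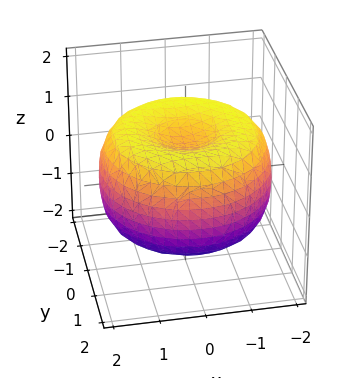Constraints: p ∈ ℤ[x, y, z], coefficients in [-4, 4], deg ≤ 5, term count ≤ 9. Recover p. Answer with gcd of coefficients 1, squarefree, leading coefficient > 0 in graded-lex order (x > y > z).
x^4 + 2*x^2*y^2 + y^4 - 3*x^2 - 3*y^2 + 3*z^2 - 2

1. Degree: no degree-3 surface has this shape, so deg p = 4.
2. Symmetries: the z-axis is an axis of rotation, so x and y enter only as x² + y².
3. Observable constraints: a circular section at z = 1 has radius between 0 and 1.
4. These observations pin down the coefficients.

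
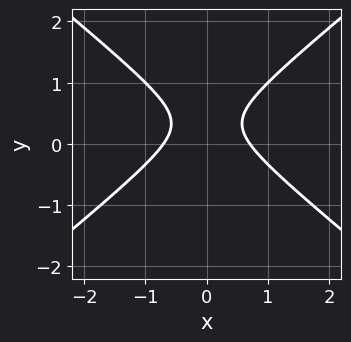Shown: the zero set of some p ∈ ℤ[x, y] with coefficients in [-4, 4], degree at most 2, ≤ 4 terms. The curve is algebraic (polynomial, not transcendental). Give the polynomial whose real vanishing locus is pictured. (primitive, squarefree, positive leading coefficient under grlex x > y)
2*x^2 - 3*y^2 + 2*y - 1

(a) deg p = 2. The shape is more complex than any degree-1 curve.
(b) Symmetries: mirror symmetry x ↦ −x ⇒ only even powers of x.
(c) Checking where it meets the axes: it misses every integer gridline on the y-axis.
(d) Putting this together gives p.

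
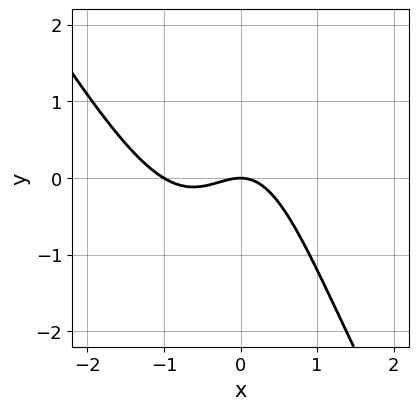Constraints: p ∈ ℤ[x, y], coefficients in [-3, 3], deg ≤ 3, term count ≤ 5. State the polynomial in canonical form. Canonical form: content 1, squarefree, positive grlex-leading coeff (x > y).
deg p = 3. The shape is more complex than any degree-2 curve.
Checking where it meets the axes: one y-axis crossing is at y = 0; among the integer gridlines, it crosses the x-axis at x ∈ {-1, 0}.
Fitting integer coefficients to these (and the overall shape) gives p.

3*x^3 + 2*x^2*y + 3*x^2 + 3*y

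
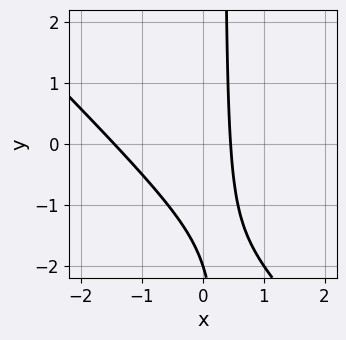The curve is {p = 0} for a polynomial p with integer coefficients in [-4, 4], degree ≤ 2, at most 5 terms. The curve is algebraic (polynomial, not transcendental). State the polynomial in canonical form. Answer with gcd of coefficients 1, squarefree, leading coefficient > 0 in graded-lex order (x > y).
1. The degree is 2 — a generic line meets the curve in up to 2 points.
2. From the axis intercepts and sections: it meets the y-axis at y = -2 (among the integer gridlines).
3. Assembling these constraints gives the stated polynomial.

3*x^2 + 3*x*y + 3*x - y - 2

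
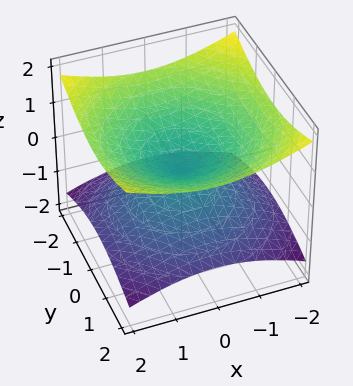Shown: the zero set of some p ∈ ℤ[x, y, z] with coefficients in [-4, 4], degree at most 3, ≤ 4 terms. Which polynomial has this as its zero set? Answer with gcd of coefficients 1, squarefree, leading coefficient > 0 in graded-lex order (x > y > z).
The degree is 2 — two nappes meeting at a single point; a quadric.
By symmetry, the surface is invariant under rotation about z: p = q(x² + y², z); the z ↦ −z reflection is a symmetry, so z appears only in even powers.
From the axis intercepts and sections: it crosses the x-axis at the gridline x = 0; it meets the z-axis at z = 0 (among the integer gridlines); it meets the y-axis at y = 0 (among the integer gridlines).
Putting this together gives p.

x^2 + y^2 - 3*z^2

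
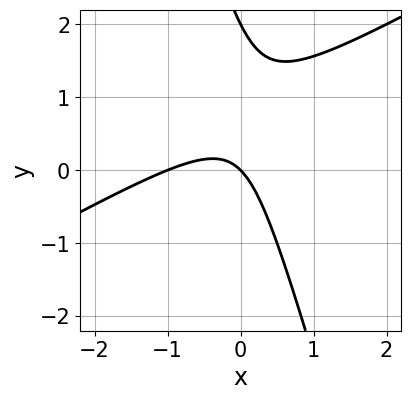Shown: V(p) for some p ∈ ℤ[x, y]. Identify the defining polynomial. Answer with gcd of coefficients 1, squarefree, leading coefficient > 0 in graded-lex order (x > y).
1. deg p = 2.
2. From the axis intercepts and sections: among the integer gridlines, it crosses the x-axis at x ∈ {-1, 0}; among the integer gridlines, it crosses the y-axis at y ∈ {0, 2}.
3. Solving for integer coefficients yields p as stated.

2*x^2 - 3*x*y - y^2 + 2*x + 2*y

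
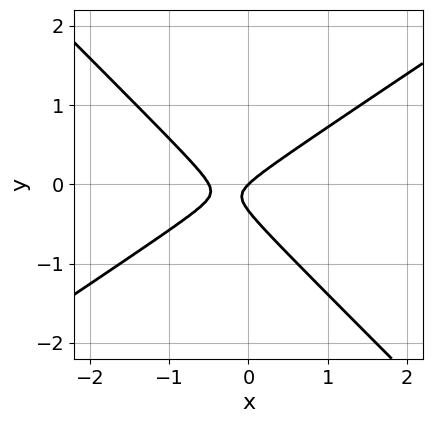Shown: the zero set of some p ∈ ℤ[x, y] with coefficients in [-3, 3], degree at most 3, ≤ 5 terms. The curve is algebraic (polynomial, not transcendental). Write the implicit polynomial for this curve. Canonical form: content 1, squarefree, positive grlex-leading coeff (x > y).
First, the degree is 2 — the shape is more complex than any degree-1 curve.
Next, from the visible intercepts: it crosses the y-axis at the gridline y = 0; one x-axis crossing is at x = 0.
Finally, matching integer coefficients to the picture gives p.

2*x^2 - x*y - 3*y^2 + x - y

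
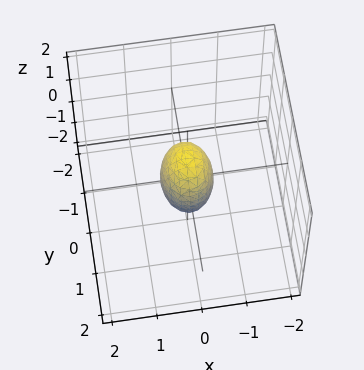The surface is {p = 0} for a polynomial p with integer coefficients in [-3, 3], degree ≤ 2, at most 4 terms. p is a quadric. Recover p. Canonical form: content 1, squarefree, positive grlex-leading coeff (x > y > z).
3*x^2 + 2*y^2 + z^2 - 1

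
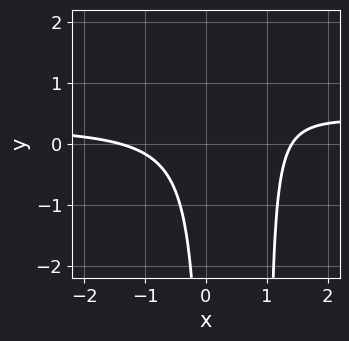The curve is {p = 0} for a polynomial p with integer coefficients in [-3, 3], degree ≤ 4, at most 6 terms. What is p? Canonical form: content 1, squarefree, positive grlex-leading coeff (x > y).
3*x^2*y - x^2 - 3*x*y + 2

1. deg p = 3. The shape is more complex than any degree-2 curve.
2. From the visible intercepts: it misses every integer gridline on the y-axis.
3. Together with the visible shape, these determine p as stated.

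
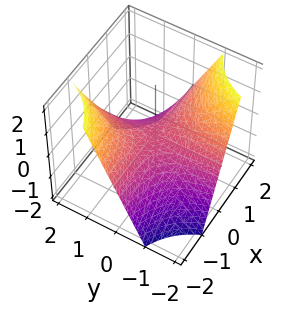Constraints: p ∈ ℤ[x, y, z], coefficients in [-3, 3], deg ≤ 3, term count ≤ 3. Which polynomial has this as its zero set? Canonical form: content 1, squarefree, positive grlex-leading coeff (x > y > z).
First, deg p = 2. A saddle surface; a quadric.
Then, against the integer gridlines: the visible y-axis segment lies entirely on the surface; it meets the z-axis at z = 0 (among the integer gridlines); the visible x-axis segment lies entirely on the surface.
Finally, fitting integer coefficients to these (and the overall shape) gives p.

x*y + z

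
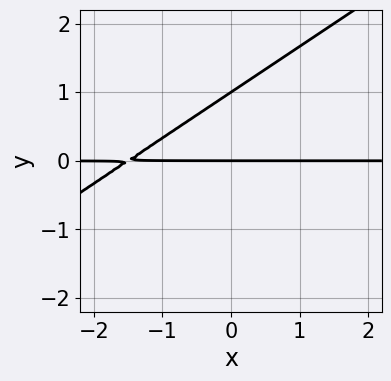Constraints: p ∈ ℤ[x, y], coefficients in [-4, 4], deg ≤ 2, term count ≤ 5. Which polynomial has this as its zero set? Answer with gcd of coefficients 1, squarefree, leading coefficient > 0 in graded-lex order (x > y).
1. Degree: no degree-1 curve has this shape, so deg p = 2.
2. Checking where it meets the axes: every point of the x-axis in the box is on the curve; among the integer gridlines, it crosses the y-axis at y ∈ {0, 1}.
3. Assembling these constraints gives the stated polynomial.

2*x*y - 3*y^2 + 3*y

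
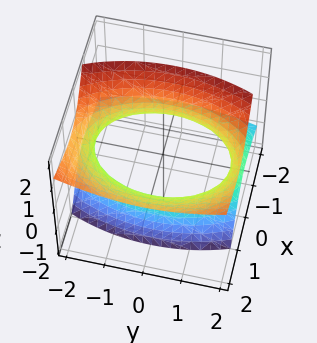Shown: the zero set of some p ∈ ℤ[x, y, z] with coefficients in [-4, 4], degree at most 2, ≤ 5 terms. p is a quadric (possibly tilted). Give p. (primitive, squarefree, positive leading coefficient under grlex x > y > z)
2*x^2 - 3*x*z + y^2 - 2*z^2 - 3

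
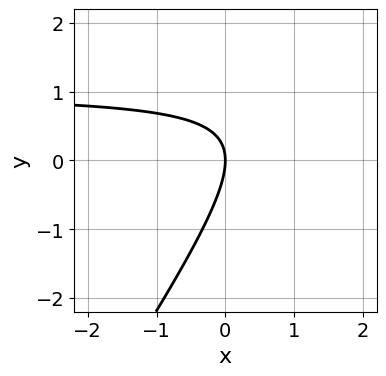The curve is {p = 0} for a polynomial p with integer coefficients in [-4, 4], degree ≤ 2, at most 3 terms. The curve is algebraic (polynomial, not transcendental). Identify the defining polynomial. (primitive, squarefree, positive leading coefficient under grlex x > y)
3*x*y - 2*y^2 - 3*x

(a) Degree: no degree-1 curve has this shape, so deg p = 2.
(b) Checking where it meets the axes: it crosses the y-axis at the gridline y = 0; it crosses the x-axis at the gridline x = 0.
(c) Putting this together gives p.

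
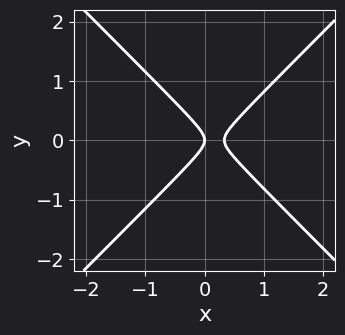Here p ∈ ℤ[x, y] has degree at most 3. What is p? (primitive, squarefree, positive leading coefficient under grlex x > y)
(a) deg p = 2. A generic line meets the curve in up to 2 points.
(b) Symmetries: the y ↦ −y reflection is a symmetry, so y appears only in even powers.
(c) Reading off the gridlines: it meets the x-axis at x = 0 (among the integer gridlines); it meets the y-axis at y = 0 (among the integer gridlines).
(d) Fitting integer coefficients to these (and the overall shape) gives p.

3*x^2 - 3*y^2 - x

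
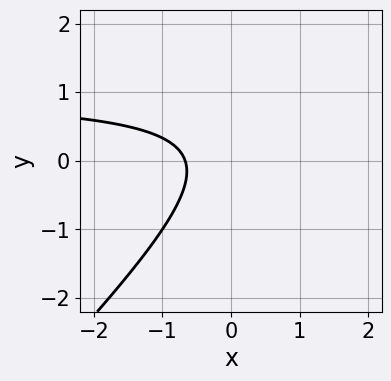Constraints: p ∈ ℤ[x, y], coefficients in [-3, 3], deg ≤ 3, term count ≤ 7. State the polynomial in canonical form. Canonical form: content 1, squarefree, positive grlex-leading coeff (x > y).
(a) The degree is 2 — no degree-1 curve has this shape.
(b) Against the integer gridlines: no y-intercept at any integer in the box.
(c) The integer polynomial consistent with all of this is the stated p.

3*x*y - 3*y^2 - 3*x + y - 2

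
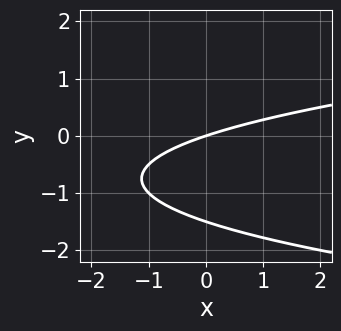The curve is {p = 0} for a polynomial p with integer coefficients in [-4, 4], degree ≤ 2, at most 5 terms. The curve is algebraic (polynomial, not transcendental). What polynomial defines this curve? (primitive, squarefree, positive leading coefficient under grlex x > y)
2*y^2 - x + 3*y

(a) Degree: no degree-1 curve has this shape, so deg p = 2.
(b) Against the integer gridlines: it crosses the x-axis at the gridline x = 0; it meets the y-axis at y = 0 (among the integer gridlines).
(c) The integer polynomial consistent with all of this is the stated p.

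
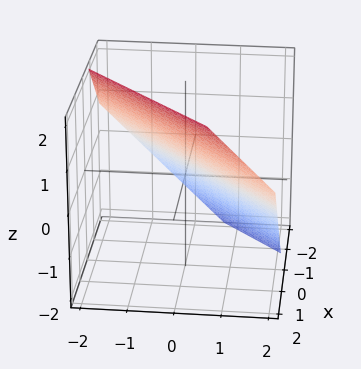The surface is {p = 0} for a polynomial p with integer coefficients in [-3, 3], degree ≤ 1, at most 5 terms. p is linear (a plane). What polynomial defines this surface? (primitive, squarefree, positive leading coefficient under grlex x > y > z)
3*x - 3*y - 3*z + 2

(a) Degree: the surface is flat (a plane), so deg p = 1.
(b) Putting this together gives p.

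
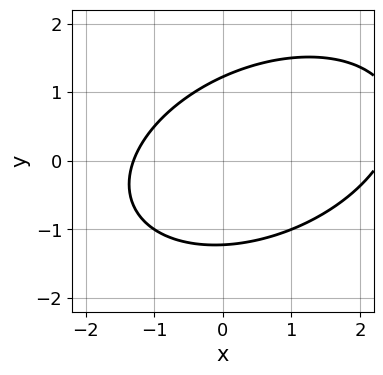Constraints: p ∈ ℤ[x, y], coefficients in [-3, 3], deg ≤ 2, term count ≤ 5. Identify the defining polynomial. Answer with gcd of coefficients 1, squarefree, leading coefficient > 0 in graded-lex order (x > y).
1. Degree: the shape is more complex than any degree-1 curve, so deg p = 2.
2. The integer polynomial consistent with all of this is the stated p.

x^2 - x*y + 2*y^2 - x - 3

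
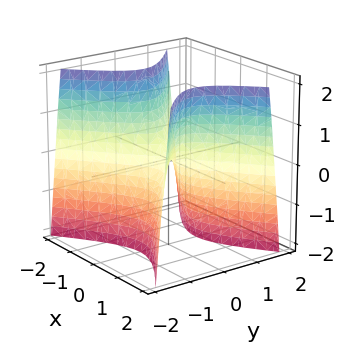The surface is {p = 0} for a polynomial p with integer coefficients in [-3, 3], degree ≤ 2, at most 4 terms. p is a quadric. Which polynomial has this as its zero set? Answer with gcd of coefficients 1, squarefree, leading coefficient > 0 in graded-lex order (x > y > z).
2*x^2 - 3*y^2 - z

The degree is 2 — a saddle surface; a quadric.
Symmetries: it's symmetric under y → −y, forcing even powers of y; mirror symmetry x ↦ −x ⇒ only even powers of x.
Checking where it meets the axes: it crosses the z-axis at the gridline z = 0; it crosses the x-axis at the gridline x = 0.
Fitting integer coefficients to these (and the overall shape) gives p.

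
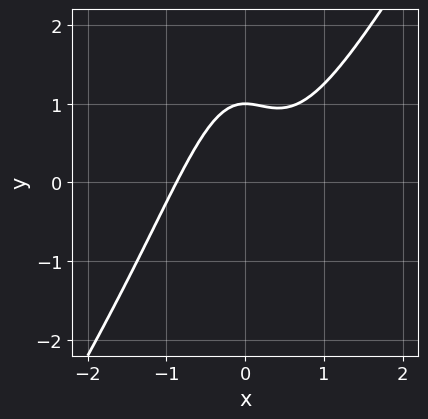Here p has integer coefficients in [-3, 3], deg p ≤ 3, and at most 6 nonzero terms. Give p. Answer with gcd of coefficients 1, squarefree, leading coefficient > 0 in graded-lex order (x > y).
3*x^3 - 2*x^2*y - 2*y + 2

First, degree: a generic line meets the curve in up to 3 points, so deg p = 3.
Next, from the axis intercepts and sections: one y-axis crossing is at y = 1.
Finally, these observations pin down the coefficients.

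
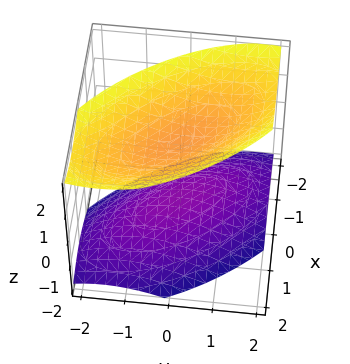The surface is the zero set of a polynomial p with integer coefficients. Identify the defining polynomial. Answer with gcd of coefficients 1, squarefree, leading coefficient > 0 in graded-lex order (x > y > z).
I count 2 distinct pieces. Treating them together as one polynomial.
deg p = 2. A generic line meets the surface in up to 2 points.
Observable constraints: it misses every integer gridline on the y-axis; the z-axis gridline crossings are at z ∈ {-1, 1}; no x-intercept at any integer in the box.
The integer polynomial consistent with all of this is the stated p.

3*x^2 + 3*x*y + 2*y^2 - 3*z^2 + 3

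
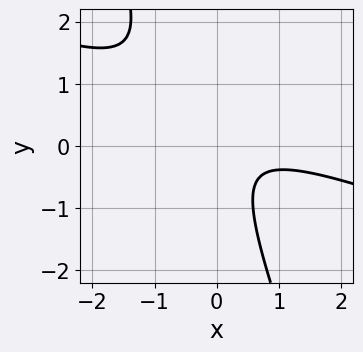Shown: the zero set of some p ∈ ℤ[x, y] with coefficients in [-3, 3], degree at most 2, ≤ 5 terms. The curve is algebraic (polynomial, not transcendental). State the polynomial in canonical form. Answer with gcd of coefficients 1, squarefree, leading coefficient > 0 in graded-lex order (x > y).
x^2 + 3*x*y + y^2 - x + 1

1. The degree is 2 — no degree-1 curve has this shape.
2. Against the integer gridlines: the curve avoids every integer y-axis point in the box; it misses every integer gridline on the x-axis.
3. Fitting integer coefficients to these (and the overall shape) gives p.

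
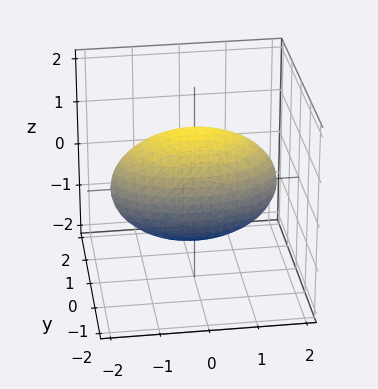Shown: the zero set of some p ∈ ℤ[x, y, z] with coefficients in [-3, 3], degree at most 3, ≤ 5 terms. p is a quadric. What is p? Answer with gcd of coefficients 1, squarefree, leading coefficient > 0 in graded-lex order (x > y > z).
Degree: a closed, bounded, convex surface; a quadric, so deg p = 2.
Symmetries: mirror symmetry x ↦ −x ⇒ only even powers of x; mirror symmetry y ↦ −y ⇒ only even powers of y; the z ↦ −z reflection is a symmetry, so z appears only in even powers.
Checking where it meets the axes: among the integer gridlines, it crosses the y-axis at y ∈ {-1, 1}.
Fitting integer coefficients to these (and the overall shape) gives p.

x^2 + 3*y^2 + 2*z^2 - 3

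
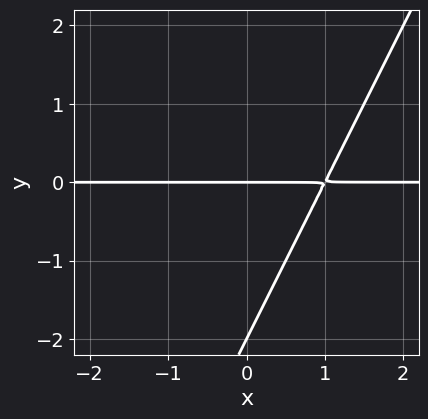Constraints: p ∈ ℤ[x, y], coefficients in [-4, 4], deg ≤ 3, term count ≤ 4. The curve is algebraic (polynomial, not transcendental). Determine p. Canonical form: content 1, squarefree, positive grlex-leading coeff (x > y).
2*x*y - y^2 - 2*y

First, degree: the shape is more complex than any degree-1 curve, so deg p = 2.
Next, checking where it meets the axes: the y-axis gridline crossings are at y ∈ {-2, 0}; every point of the x-axis in the box is on the curve.
Finally, matching integer coefficients to the picture gives p.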